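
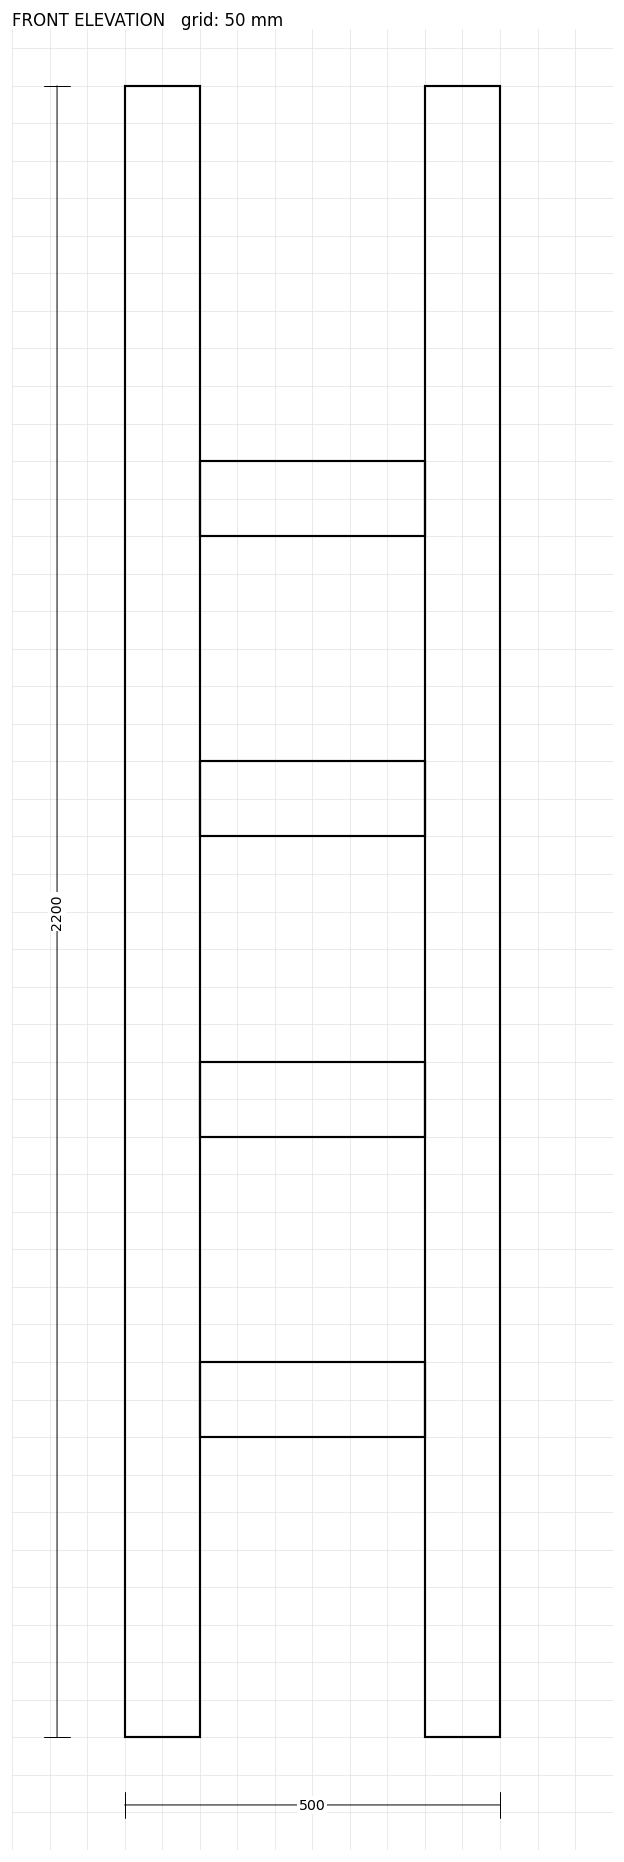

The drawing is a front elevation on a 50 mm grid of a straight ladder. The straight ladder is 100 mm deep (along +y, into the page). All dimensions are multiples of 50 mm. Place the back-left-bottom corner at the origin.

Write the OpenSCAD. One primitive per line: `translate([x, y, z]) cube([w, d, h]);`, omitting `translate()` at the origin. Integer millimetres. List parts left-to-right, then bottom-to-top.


cube([100, 100, 2200]);
translate([100, 0, 400]) cube([300, 100, 100]);
translate([100, 0, 800]) cube([300, 100, 100]);
translate([100, 0, 1200]) cube([300, 100, 100]);
translate([100, 0, 1600]) cube([300, 100, 100]);
translate([400, 0, 0]) cube([100, 100, 2200]);


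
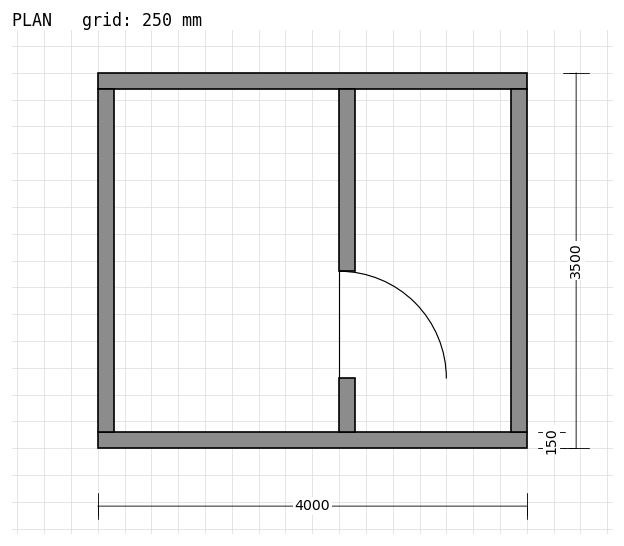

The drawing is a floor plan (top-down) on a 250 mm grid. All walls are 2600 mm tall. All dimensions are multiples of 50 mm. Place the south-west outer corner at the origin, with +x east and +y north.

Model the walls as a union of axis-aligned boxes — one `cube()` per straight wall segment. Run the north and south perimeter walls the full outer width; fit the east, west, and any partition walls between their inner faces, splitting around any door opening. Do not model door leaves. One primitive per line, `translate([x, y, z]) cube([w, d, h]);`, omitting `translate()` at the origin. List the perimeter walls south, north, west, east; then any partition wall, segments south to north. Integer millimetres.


cube([4000, 150, 2600]);
translate([0, 3350, 0]) cube([4000, 150, 2600]);
translate([0, 150, 0]) cube([150, 3200, 2600]);
translate([3850, 150, 0]) cube([150, 3200, 2600]);
translate([2250, 150, 0]) cube([150, 500, 2600]);
translate([2250, 1650, 0]) cube([150, 1700, 2600]);


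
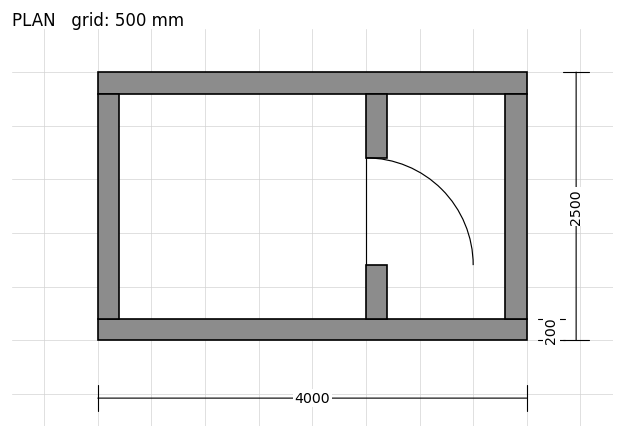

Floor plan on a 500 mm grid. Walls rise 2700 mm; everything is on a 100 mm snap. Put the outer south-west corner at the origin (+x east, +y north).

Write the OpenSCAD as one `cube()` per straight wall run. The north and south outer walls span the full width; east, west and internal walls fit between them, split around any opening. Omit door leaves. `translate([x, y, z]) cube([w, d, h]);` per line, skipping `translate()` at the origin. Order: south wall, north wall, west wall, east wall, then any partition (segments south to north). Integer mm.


cube([4000, 200, 2700]);
translate([0, 2300, 0]) cube([4000, 200, 2700]);
translate([0, 200, 0]) cube([200, 2100, 2700]);
translate([3800, 200, 0]) cube([200, 2100, 2700]);
translate([2500, 200, 0]) cube([200, 500, 2700]);
translate([2500, 1700, 0]) cube([200, 600, 2700]);


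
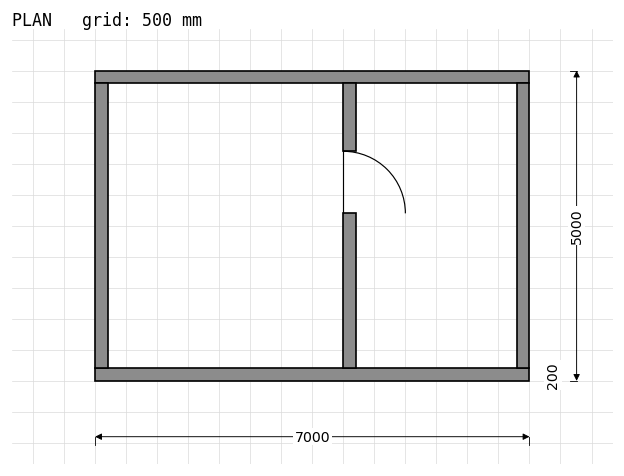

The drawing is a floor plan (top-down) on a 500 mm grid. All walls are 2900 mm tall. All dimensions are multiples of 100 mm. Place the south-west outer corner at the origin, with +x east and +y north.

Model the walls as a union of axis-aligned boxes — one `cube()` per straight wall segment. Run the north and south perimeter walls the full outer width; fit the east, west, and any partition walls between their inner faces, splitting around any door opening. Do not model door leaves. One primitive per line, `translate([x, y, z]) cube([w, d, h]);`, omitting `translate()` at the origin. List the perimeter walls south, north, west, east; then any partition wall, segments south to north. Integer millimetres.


cube([7000, 200, 2900]);
translate([0, 4800, 0]) cube([7000, 200, 2900]);
translate([0, 200, 0]) cube([200, 4600, 2900]);
translate([6800, 200, 0]) cube([200, 4600, 2900]);
translate([4000, 200, 0]) cube([200, 2500, 2900]);
translate([4000, 3700, 0]) cube([200, 1100, 2900]);


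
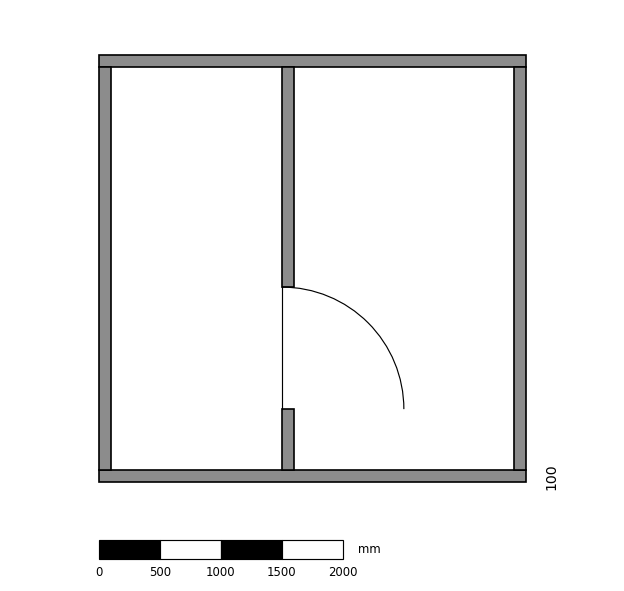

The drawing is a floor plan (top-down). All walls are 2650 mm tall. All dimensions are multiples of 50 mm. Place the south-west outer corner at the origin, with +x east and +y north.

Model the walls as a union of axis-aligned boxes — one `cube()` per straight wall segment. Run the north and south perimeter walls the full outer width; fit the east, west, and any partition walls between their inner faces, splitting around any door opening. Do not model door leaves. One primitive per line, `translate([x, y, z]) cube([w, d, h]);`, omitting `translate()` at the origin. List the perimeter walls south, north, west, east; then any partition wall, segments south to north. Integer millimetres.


cube([3500, 100, 2650]);
translate([0, 3400, 0]) cube([3500, 100, 2650]);
translate([0, 100, 0]) cube([100, 3300, 2650]);
translate([3400, 100, 0]) cube([100, 3300, 2650]);
translate([1500, 100, 0]) cube([100, 500, 2650]);
translate([1500, 1600, 0]) cube([100, 1800, 2650]);


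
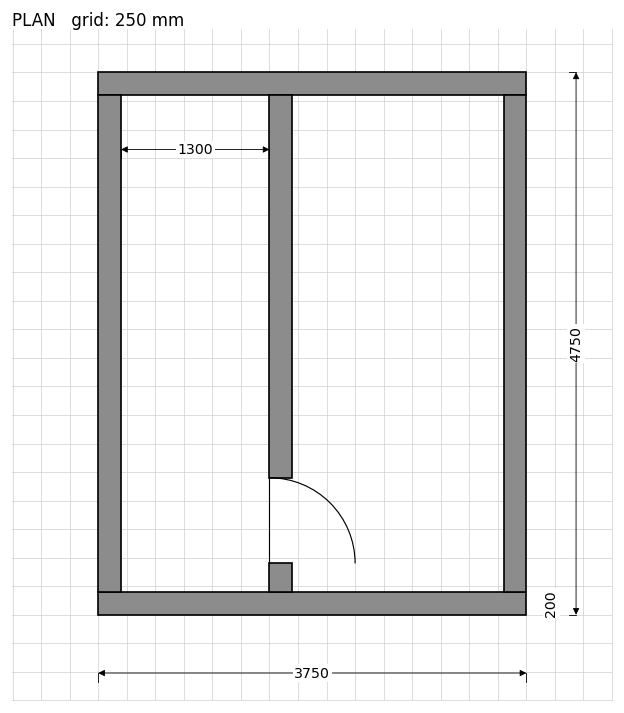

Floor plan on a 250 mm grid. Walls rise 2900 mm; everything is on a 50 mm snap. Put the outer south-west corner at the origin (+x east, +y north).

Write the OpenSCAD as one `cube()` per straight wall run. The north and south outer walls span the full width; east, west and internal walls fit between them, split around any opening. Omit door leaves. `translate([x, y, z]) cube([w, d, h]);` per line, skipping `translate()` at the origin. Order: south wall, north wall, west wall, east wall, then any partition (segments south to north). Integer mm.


cube([3750, 200, 2900]);
translate([0, 4550, 0]) cube([3750, 200, 2900]);
translate([0, 200, 0]) cube([200, 4350, 2900]);
translate([3550, 200, 0]) cube([200, 4350, 2900]);
translate([1500, 200, 0]) cube([200, 250, 2900]);
translate([1500, 1200, 0]) cube([200, 3350, 2900]);


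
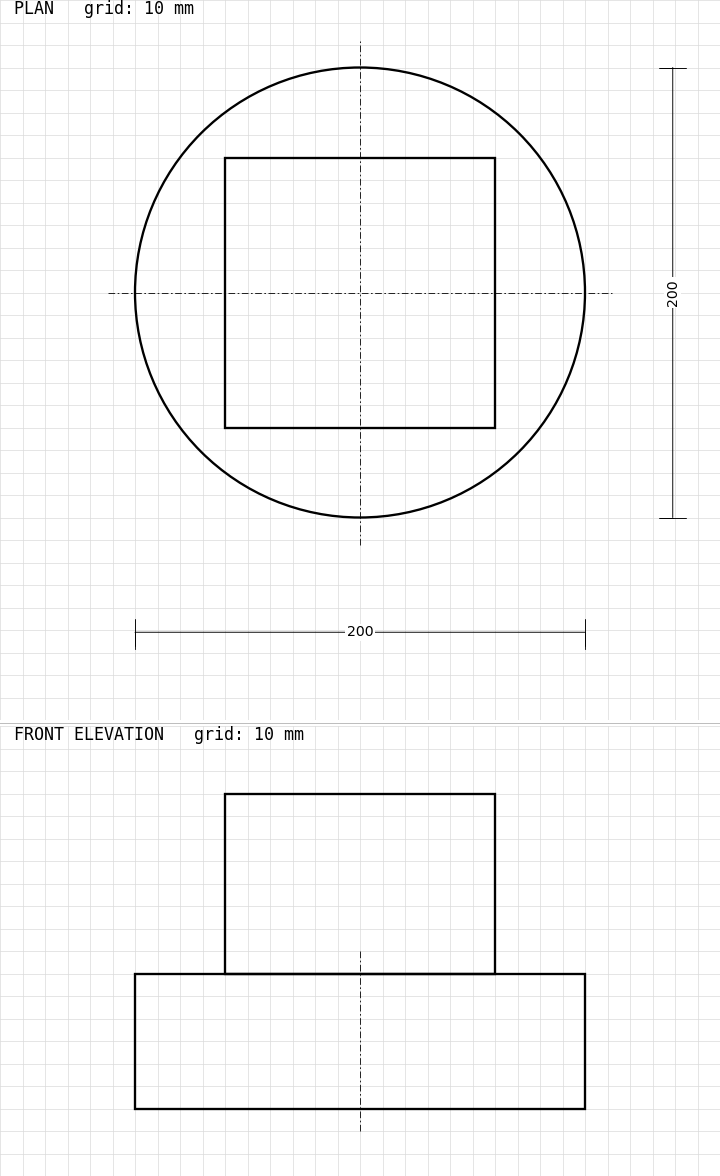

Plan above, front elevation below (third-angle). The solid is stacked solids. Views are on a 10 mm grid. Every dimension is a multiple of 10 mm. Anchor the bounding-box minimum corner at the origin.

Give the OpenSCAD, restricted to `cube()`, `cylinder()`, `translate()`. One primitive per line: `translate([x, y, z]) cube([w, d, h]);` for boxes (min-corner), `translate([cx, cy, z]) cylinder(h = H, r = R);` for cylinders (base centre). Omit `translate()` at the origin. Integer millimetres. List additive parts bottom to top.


translate([100, 100, 0]) cylinder(h = 60, r = 100);
translate([40, 40, 60]) cube([120, 120, 80]);


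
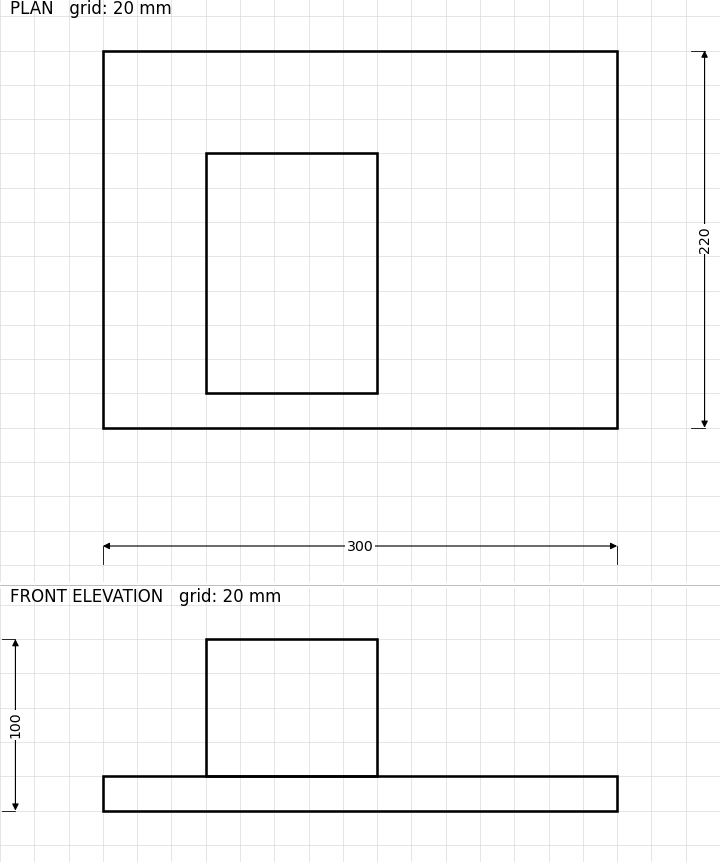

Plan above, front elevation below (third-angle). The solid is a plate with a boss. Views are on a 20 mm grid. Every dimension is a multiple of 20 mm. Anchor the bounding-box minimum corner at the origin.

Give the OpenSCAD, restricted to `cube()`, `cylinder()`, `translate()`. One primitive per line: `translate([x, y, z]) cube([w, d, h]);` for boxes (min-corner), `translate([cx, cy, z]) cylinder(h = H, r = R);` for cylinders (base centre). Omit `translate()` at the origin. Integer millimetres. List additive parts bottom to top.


cube([300, 220, 20]);
translate([60, 20, 20]) cube([100, 140, 80]);


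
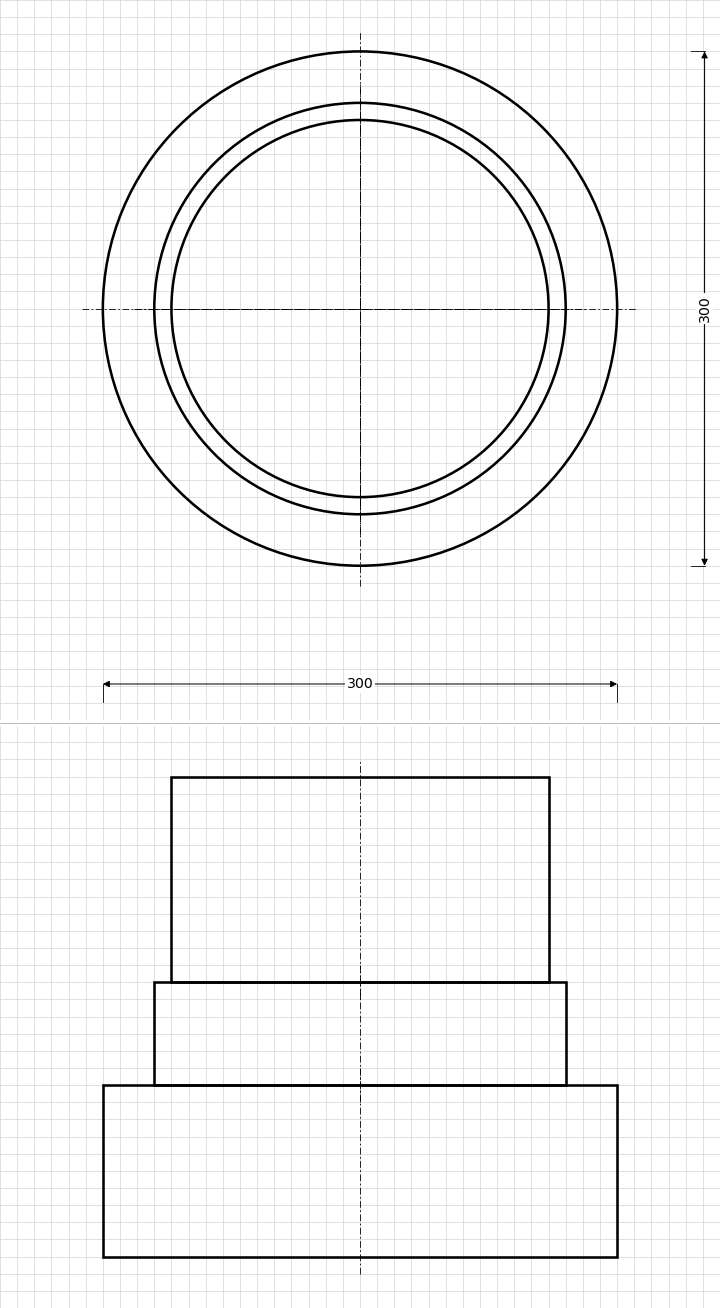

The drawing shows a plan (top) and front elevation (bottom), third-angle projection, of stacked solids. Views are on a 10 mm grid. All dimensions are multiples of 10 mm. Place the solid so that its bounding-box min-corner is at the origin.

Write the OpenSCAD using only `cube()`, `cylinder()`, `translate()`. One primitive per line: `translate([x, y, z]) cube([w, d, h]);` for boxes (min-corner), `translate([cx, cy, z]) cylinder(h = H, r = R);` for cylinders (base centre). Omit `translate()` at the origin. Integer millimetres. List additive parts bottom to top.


translate([150, 150, 0]) cylinder(h = 100, r = 150);
translate([150, 150, 100]) cylinder(h = 60, r = 120);
translate([150, 150, 160]) cylinder(h = 120, r = 110);


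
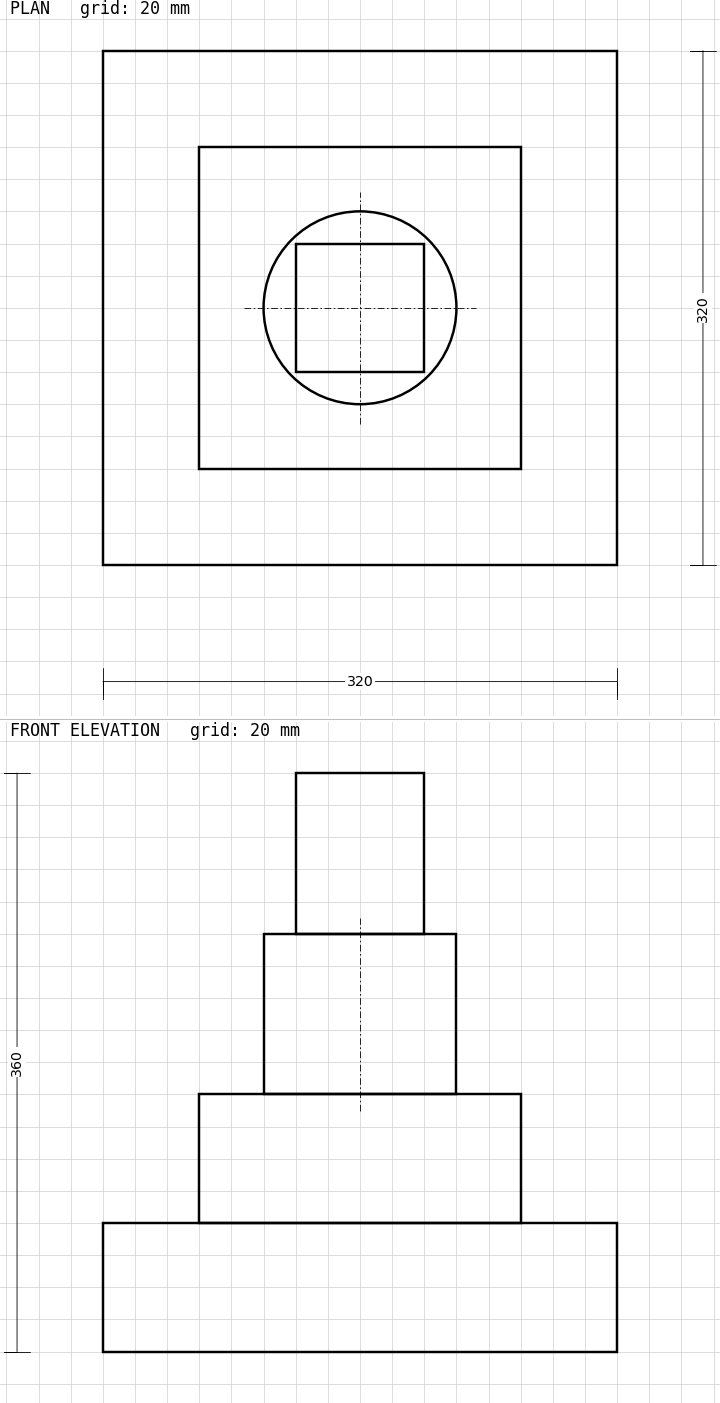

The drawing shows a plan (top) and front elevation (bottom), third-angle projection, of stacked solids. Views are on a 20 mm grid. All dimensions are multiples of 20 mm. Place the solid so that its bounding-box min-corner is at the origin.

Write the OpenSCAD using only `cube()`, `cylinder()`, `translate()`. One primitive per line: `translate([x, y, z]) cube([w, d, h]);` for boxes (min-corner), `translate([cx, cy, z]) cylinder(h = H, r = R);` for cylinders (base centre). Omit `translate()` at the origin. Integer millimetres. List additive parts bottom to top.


cube([320, 320, 80]);
translate([60, 60, 80]) cube([200, 200, 80]);
translate([160, 160, 160]) cylinder(h = 100, r = 60);
translate([120, 120, 260]) cube([80, 80, 100]);


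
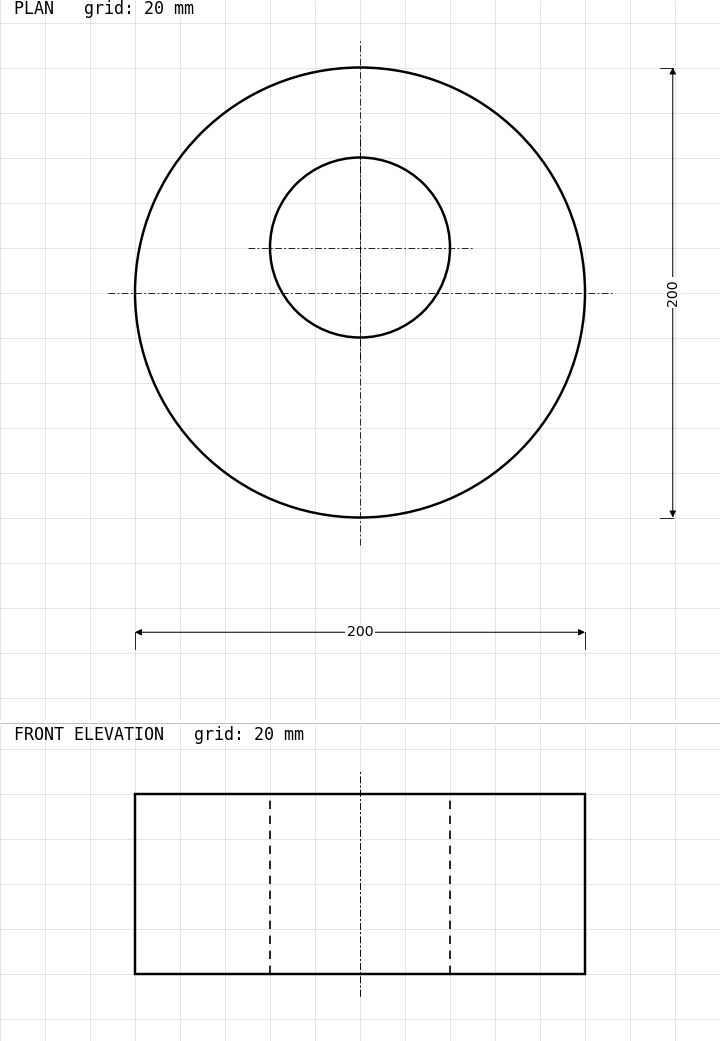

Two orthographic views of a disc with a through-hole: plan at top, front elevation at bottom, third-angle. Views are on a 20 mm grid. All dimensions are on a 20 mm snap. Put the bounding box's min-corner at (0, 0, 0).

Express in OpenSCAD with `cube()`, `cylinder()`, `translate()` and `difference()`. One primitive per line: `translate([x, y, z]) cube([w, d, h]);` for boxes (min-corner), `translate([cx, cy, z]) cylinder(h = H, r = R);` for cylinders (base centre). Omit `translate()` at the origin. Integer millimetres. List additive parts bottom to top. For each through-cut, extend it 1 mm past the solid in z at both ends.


difference() {
  translate([100, 100, 0]) cylinder(h = 80, r = 100);
  translate([100, 120, -1]) cylinder(h = 82, r = 40);
}


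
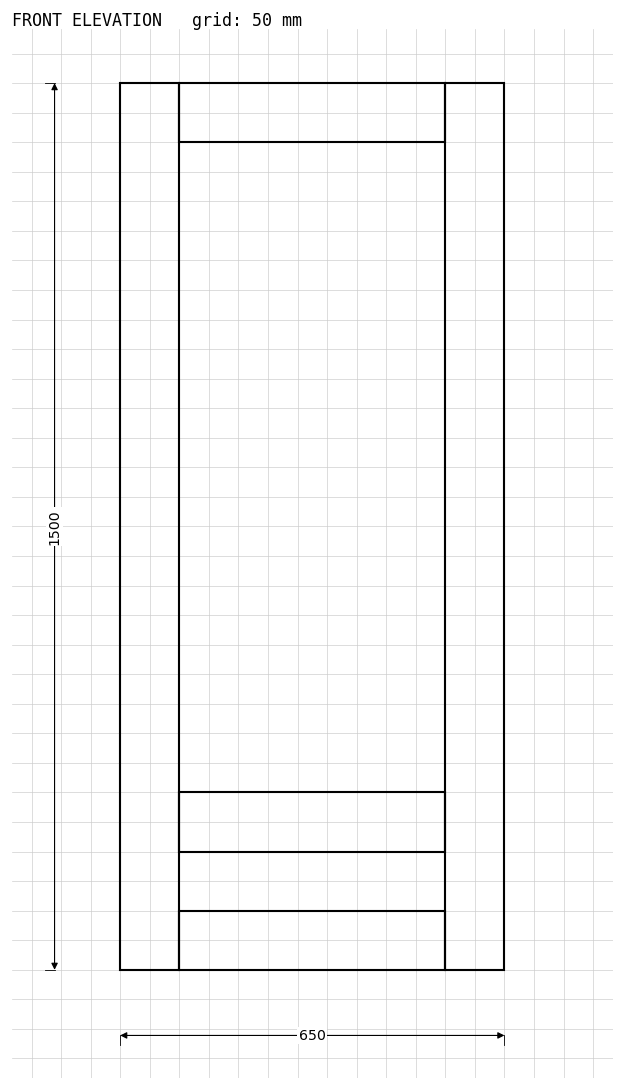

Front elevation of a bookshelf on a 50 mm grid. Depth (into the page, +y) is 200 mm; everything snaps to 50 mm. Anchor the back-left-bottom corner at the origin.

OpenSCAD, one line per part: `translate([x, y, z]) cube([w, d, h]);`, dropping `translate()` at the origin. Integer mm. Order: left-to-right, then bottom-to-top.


cube([100, 200, 1500]);
translate([100, 0, 0]) cube([450, 200, 100]);
translate([100, 0, 200]) cube([450, 200, 100]);
translate([100, 0, 1400]) cube([450, 200, 100]);
translate([550, 0, 0]) cube([100, 200, 1500]);


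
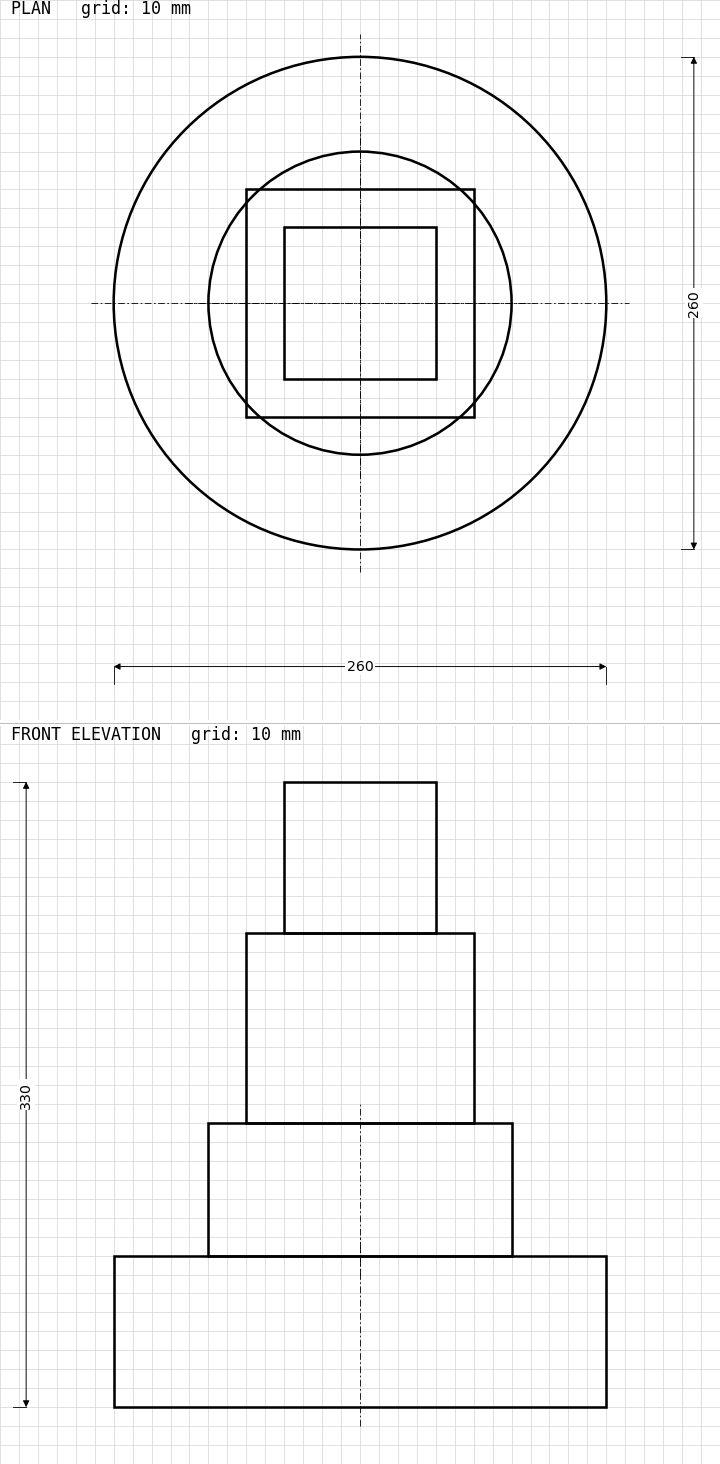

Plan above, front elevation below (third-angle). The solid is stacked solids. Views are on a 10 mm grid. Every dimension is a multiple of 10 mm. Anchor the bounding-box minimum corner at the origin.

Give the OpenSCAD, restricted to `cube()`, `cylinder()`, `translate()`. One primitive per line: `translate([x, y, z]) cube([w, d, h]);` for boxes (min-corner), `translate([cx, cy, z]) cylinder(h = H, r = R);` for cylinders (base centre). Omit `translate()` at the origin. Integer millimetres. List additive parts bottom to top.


translate([130, 130, 0]) cylinder(h = 80, r = 130);
translate([130, 130, 80]) cylinder(h = 70, r = 80);
translate([70, 70, 150]) cube([120, 120, 100]);
translate([90, 90, 250]) cube([80, 80, 80]);


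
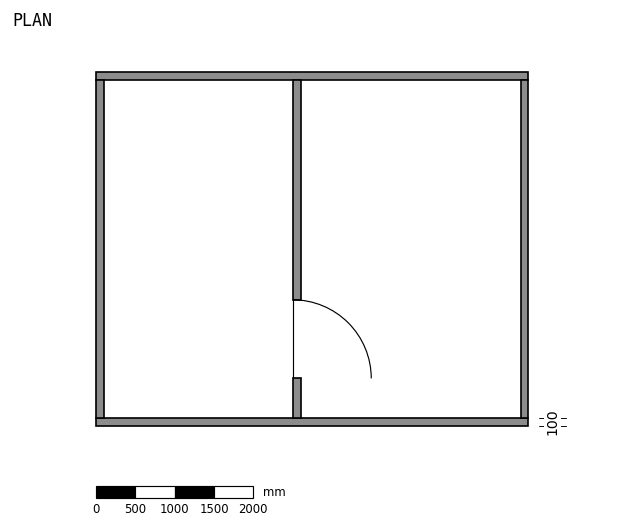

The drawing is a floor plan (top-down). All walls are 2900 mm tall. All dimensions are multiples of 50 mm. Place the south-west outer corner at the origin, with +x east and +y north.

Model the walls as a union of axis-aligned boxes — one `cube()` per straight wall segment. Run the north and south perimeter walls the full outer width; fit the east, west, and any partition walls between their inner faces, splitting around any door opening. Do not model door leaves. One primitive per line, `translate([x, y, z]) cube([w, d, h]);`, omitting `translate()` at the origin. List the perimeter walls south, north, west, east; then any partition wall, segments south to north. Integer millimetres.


cube([5500, 100, 2900]);
translate([0, 4400, 0]) cube([5500, 100, 2900]);
translate([0, 100, 0]) cube([100, 4300, 2900]);
translate([5400, 100, 0]) cube([100, 4300, 2900]);
translate([2500, 100, 0]) cube([100, 500, 2900]);
translate([2500, 1600, 0]) cube([100, 2800, 2900]);


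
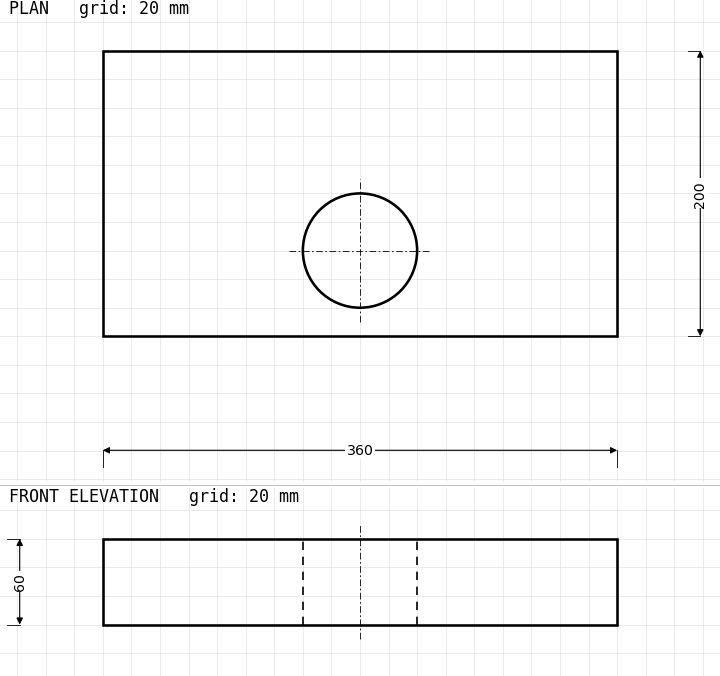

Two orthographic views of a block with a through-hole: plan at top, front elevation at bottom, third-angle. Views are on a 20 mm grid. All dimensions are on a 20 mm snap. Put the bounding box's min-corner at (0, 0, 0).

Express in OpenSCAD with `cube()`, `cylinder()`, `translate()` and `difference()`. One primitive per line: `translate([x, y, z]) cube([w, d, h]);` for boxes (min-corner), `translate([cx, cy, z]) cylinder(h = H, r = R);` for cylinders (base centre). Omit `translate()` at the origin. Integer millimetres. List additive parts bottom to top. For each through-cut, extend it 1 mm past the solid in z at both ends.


difference() {
  cube([360, 200, 60]);
  translate([180, 60, -1]) cylinder(h = 62, r = 40);
}


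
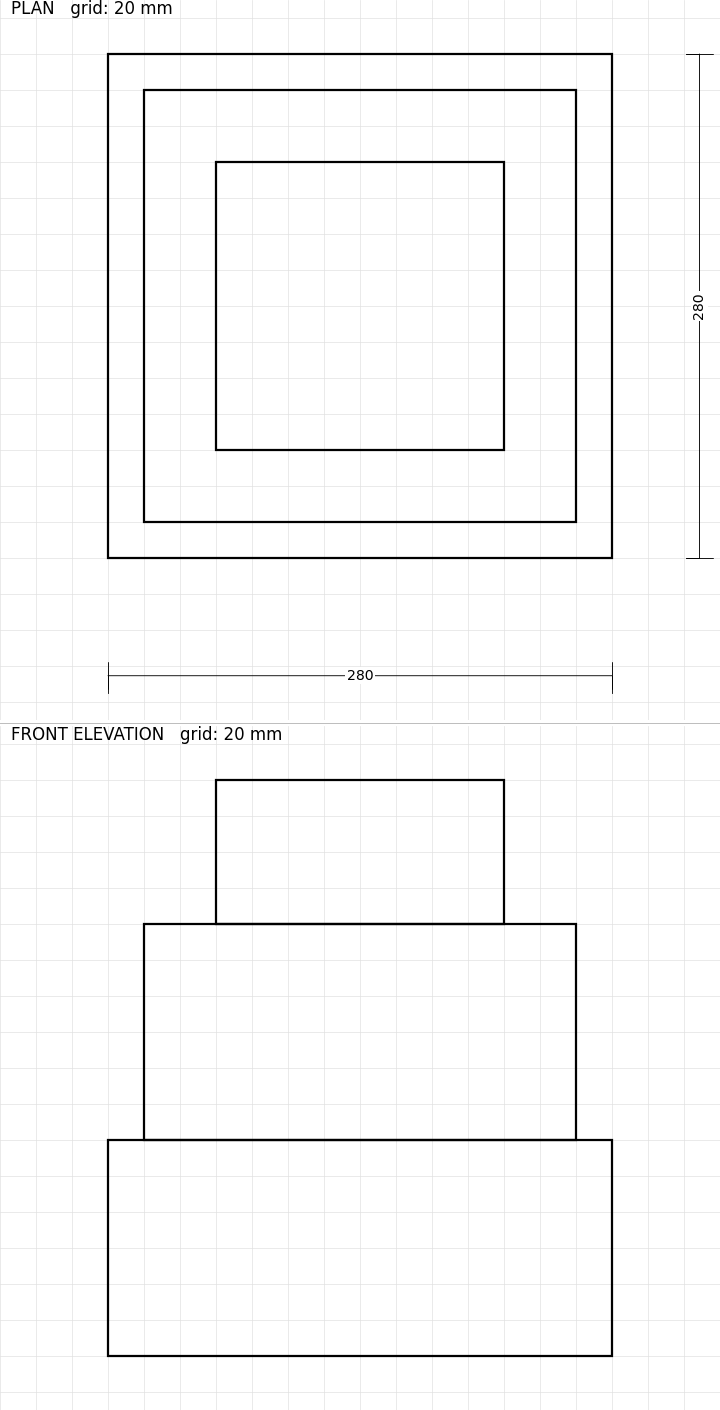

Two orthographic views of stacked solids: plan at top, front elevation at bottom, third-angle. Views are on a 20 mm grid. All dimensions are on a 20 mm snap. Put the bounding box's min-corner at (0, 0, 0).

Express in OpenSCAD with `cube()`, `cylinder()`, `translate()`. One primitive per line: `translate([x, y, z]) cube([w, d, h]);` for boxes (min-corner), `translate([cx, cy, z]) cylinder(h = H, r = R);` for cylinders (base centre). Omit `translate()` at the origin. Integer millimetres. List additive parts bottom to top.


cube([280, 280, 120]);
translate([20, 20, 120]) cube([240, 240, 120]);
translate([60, 60, 240]) cube([160, 160, 80]);


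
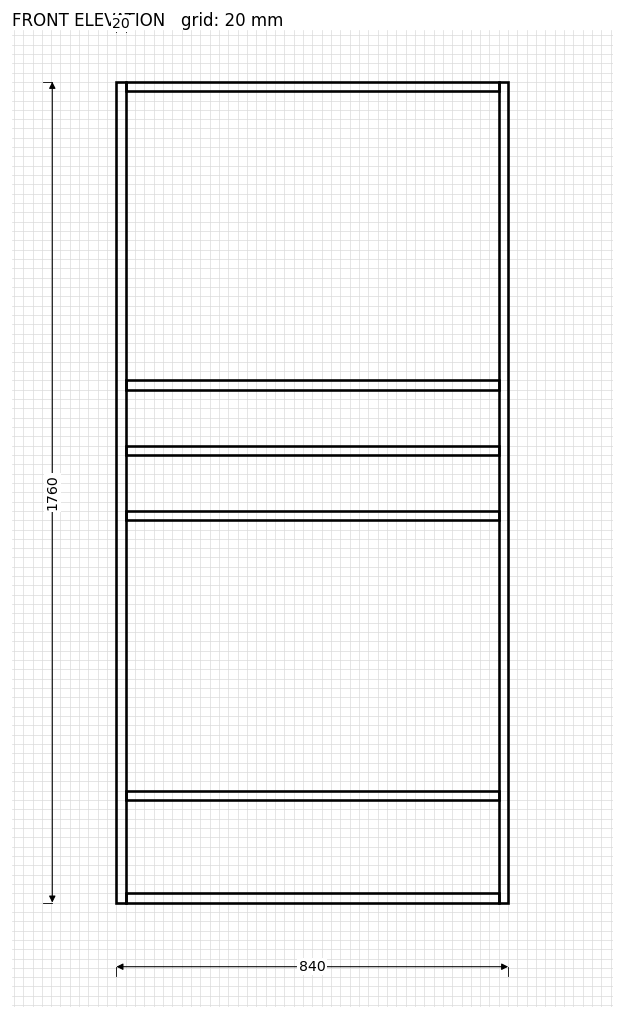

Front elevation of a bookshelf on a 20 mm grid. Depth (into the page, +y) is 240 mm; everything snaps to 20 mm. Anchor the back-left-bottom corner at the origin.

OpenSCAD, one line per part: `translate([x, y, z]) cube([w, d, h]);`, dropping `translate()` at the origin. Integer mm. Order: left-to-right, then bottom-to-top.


cube([20, 240, 1760]);
translate([20, 0, 0]) cube([800, 240, 20]);
translate([20, 0, 220]) cube([800, 240, 20]);
translate([20, 0, 820]) cube([800, 240, 20]);
translate([20, 0, 960]) cube([800, 240, 20]);
translate([20, 0, 1100]) cube([800, 240, 20]);
translate([20, 0, 1740]) cube([800, 240, 20]);
translate([820, 0, 0]) cube([20, 240, 1760]);


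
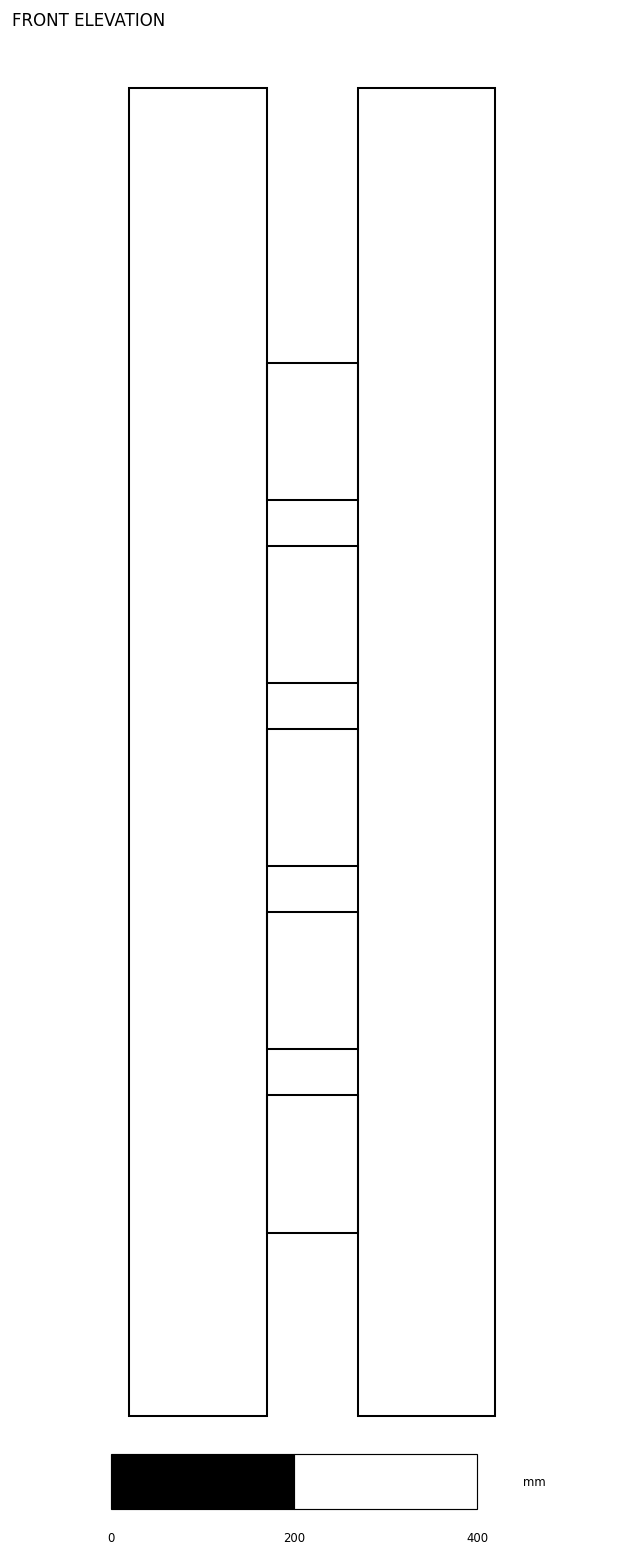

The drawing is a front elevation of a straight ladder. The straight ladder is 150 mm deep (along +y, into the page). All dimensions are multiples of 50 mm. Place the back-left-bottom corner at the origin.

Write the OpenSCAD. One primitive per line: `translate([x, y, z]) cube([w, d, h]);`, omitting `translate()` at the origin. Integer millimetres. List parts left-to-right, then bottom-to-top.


cube([150, 150, 1450]);
translate([150, 0, 200]) cube([100, 150, 150]);
translate([150, 0, 400]) cube([100, 150, 150]);
translate([150, 0, 600]) cube([100, 150, 150]);
translate([150, 0, 800]) cube([100, 150, 150]);
translate([150, 0, 1000]) cube([100, 150, 150]);
translate([250, 0, 0]) cube([150, 150, 1450]);


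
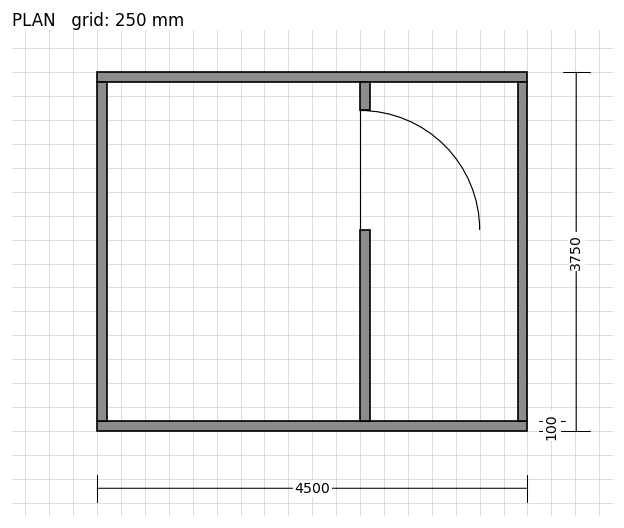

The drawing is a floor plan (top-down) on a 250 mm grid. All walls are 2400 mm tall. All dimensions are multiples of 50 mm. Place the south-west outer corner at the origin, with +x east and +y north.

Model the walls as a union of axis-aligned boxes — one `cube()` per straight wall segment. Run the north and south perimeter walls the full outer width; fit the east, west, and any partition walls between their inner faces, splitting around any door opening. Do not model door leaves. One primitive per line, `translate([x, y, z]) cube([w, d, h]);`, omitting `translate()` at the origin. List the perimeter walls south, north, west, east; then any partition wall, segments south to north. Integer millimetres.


cube([4500, 100, 2400]);
translate([0, 3650, 0]) cube([4500, 100, 2400]);
translate([0, 100, 0]) cube([100, 3550, 2400]);
translate([4400, 100, 0]) cube([100, 3550, 2400]);
translate([2750, 100, 0]) cube([100, 2000, 2400]);
translate([2750, 3350, 0]) cube([100, 300, 2400]);


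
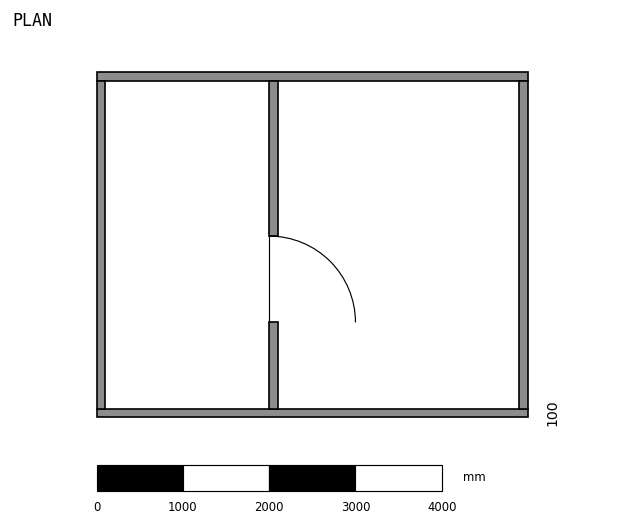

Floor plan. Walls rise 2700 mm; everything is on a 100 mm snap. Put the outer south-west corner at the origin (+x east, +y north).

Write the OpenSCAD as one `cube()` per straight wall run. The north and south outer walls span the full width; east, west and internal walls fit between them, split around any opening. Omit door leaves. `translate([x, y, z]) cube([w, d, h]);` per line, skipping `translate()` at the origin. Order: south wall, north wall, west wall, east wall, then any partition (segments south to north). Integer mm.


cube([5000, 100, 2700]);
translate([0, 3900, 0]) cube([5000, 100, 2700]);
translate([0, 100, 0]) cube([100, 3800, 2700]);
translate([4900, 100, 0]) cube([100, 3800, 2700]);
translate([2000, 100, 0]) cube([100, 1000, 2700]);
translate([2000, 2100, 0]) cube([100, 1800, 2700]);


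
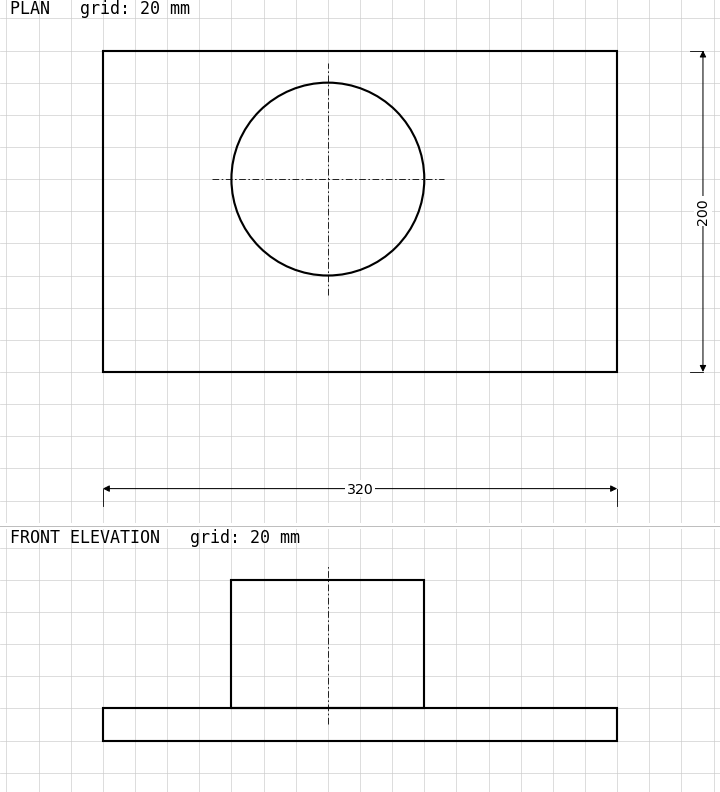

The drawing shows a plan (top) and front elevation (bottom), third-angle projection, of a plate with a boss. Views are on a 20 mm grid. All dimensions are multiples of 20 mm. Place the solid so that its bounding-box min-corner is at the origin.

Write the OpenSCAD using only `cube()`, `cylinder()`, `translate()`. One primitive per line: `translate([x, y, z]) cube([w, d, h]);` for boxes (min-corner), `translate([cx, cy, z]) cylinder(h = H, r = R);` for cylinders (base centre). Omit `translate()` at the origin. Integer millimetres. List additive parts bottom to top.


cube([320, 200, 20]);
translate([140, 120, 20]) cylinder(h = 80, r = 60);


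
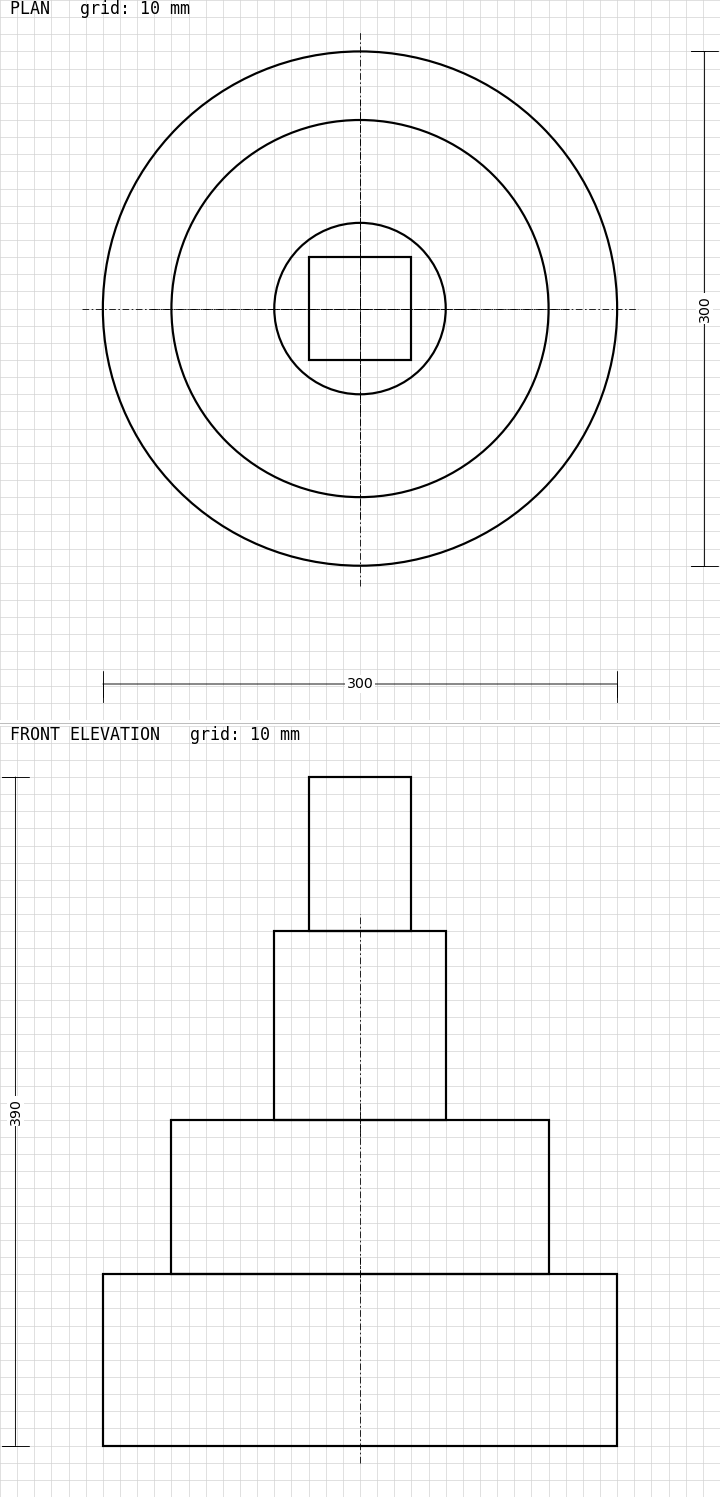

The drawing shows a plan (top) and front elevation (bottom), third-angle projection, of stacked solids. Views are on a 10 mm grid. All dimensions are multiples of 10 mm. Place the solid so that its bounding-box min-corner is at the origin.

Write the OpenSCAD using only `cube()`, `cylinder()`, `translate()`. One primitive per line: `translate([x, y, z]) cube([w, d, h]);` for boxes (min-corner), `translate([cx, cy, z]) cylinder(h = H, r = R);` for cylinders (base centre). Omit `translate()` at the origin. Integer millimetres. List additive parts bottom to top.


translate([150, 150, 0]) cylinder(h = 100, r = 150);
translate([150, 150, 100]) cylinder(h = 90, r = 110);
translate([150, 150, 190]) cylinder(h = 110, r = 50);
translate([120, 120, 300]) cube([60, 60, 90]);


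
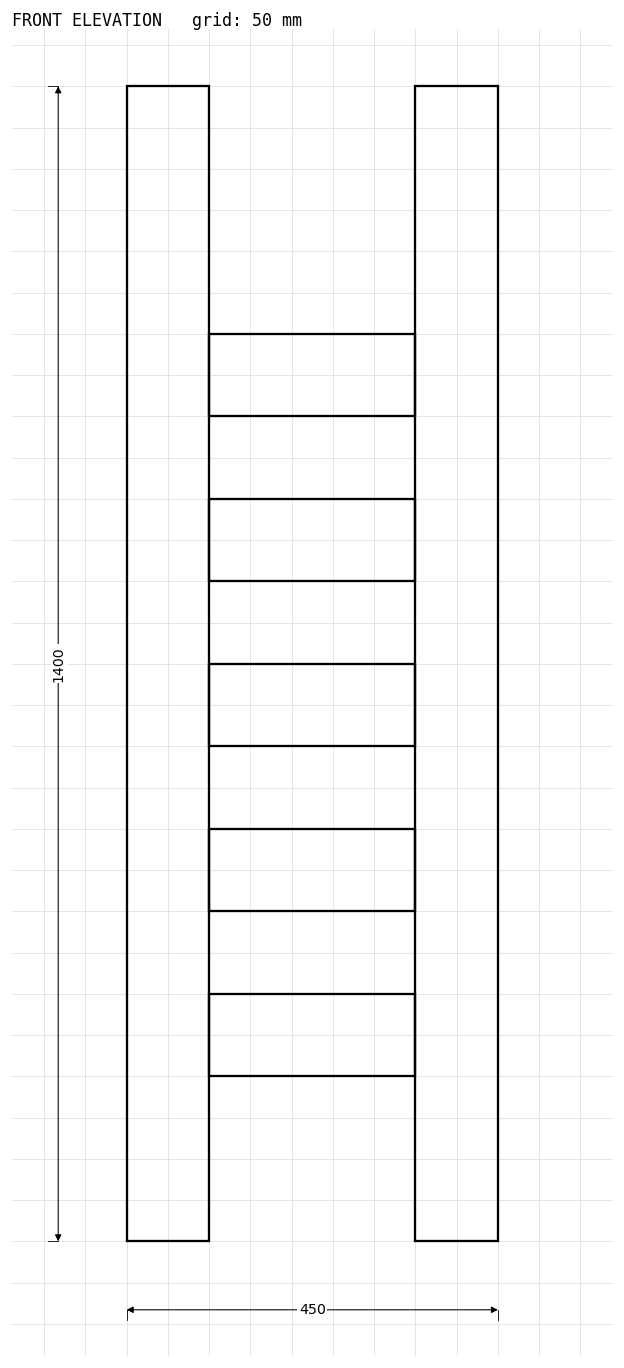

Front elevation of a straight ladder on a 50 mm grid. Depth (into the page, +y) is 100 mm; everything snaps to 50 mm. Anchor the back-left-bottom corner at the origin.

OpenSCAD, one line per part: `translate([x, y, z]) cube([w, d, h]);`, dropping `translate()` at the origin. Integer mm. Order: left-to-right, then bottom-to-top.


cube([100, 100, 1400]);
translate([100, 0, 200]) cube([250, 100, 100]);
translate([100, 0, 400]) cube([250, 100, 100]);
translate([100, 0, 600]) cube([250, 100, 100]);
translate([100, 0, 800]) cube([250, 100, 100]);
translate([100, 0, 1000]) cube([250, 100, 100]);
translate([350, 0, 0]) cube([100, 100, 1400]);


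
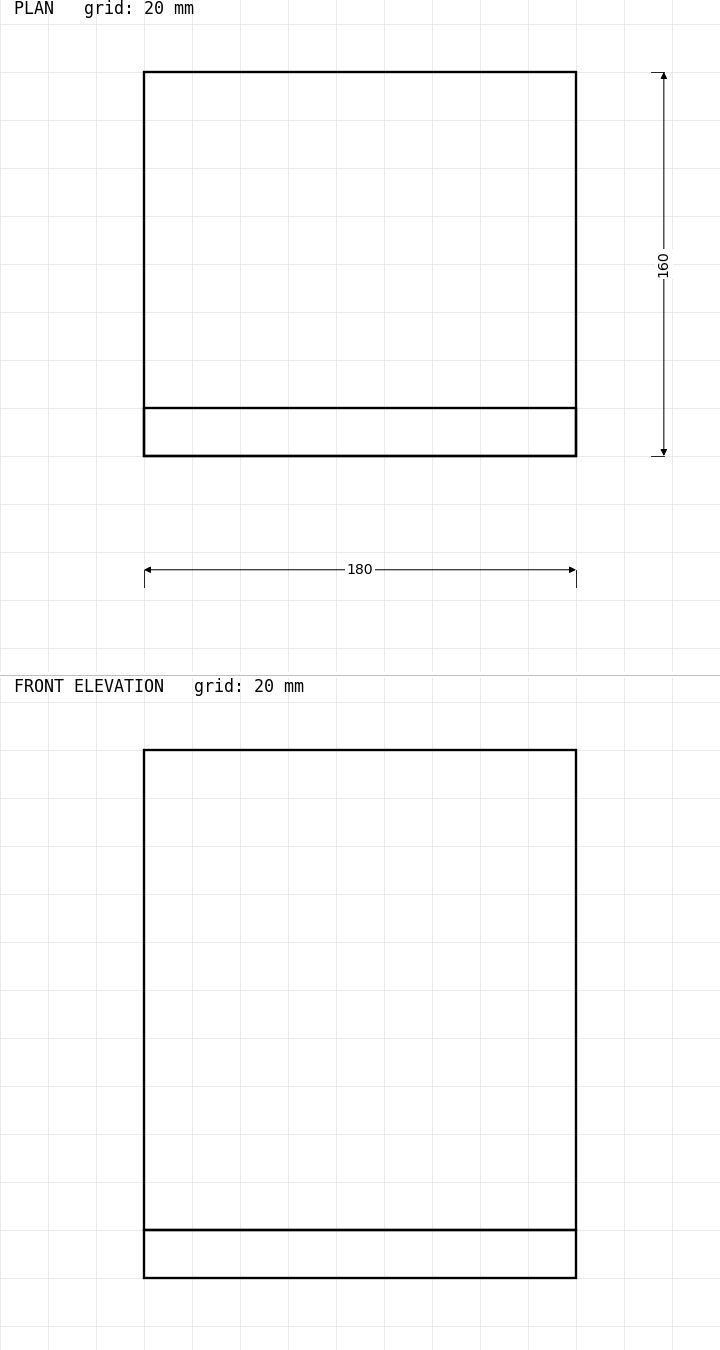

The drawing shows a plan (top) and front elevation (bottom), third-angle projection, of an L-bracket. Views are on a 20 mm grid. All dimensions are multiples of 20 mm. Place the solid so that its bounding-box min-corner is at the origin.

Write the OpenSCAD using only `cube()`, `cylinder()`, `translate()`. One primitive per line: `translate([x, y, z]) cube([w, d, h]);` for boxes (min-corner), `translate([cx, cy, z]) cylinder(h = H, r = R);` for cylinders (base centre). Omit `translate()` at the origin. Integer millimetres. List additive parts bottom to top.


cube([180, 160, 20]);
translate([0, 0, 20]) cube([180, 20, 200]);


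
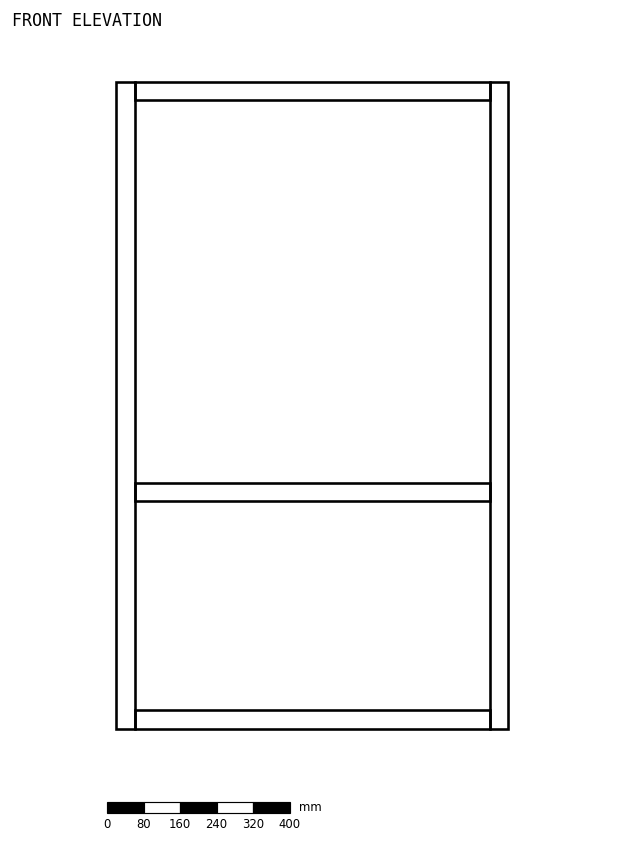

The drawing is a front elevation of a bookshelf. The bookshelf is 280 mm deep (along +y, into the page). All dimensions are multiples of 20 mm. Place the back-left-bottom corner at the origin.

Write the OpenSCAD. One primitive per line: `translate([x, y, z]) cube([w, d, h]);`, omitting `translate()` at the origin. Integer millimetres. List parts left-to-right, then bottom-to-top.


cube([40, 280, 1420]);
translate([40, 0, 0]) cube([780, 280, 40]);
translate([40, 0, 500]) cube([780, 280, 40]);
translate([40, 0, 1380]) cube([780, 280, 40]);
translate([820, 0, 0]) cube([40, 280, 1420]);


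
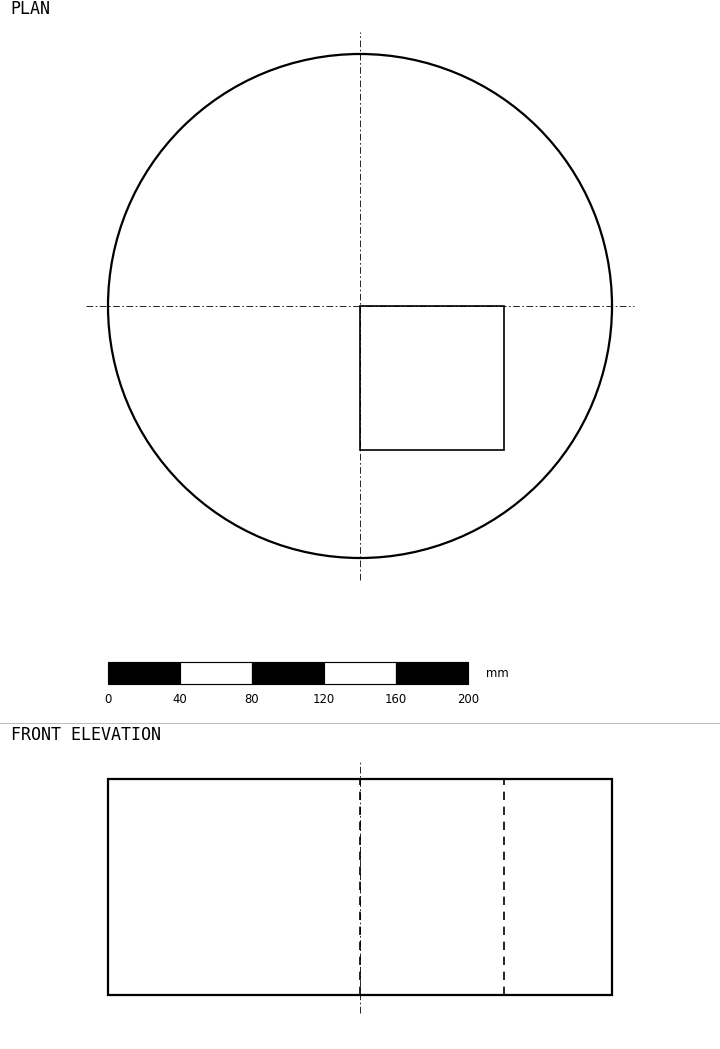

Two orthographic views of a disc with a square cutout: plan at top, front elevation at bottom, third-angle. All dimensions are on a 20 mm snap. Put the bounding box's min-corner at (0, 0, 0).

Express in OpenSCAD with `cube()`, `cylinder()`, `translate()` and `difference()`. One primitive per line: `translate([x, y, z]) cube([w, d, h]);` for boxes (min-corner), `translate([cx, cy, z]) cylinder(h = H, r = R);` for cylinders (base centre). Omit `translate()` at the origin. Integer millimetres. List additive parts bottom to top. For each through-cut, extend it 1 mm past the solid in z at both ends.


difference() {
  translate([140, 140, 0]) cylinder(h = 120, r = 140);
  translate([140, 60, -1]) cube([80, 80, 122]);
}


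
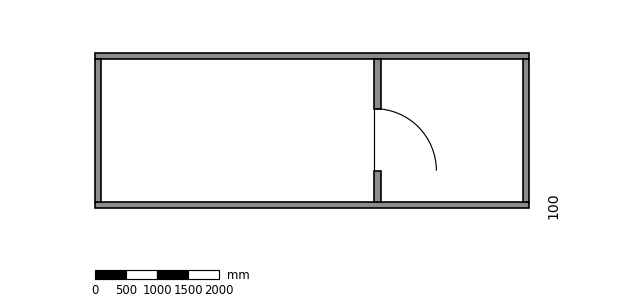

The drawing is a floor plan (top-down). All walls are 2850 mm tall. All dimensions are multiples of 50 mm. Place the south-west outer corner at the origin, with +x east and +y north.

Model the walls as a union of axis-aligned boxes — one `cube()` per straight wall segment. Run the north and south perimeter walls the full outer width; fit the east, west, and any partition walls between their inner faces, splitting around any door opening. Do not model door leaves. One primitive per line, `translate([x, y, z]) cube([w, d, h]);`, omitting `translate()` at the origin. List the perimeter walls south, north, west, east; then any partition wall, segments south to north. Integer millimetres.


cube([7000, 100, 2850]);
translate([0, 2400, 0]) cube([7000, 100, 2850]);
translate([0, 100, 0]) cube([100, 2300, 2850]);
translate([6900, 100, 0]) cube([100, 2300, 2850]);
translate([4500, 100, 0]) cube([100, 500, 2850]);
translate([4500, 1600, 0]) cube([100, 800, 2850]);


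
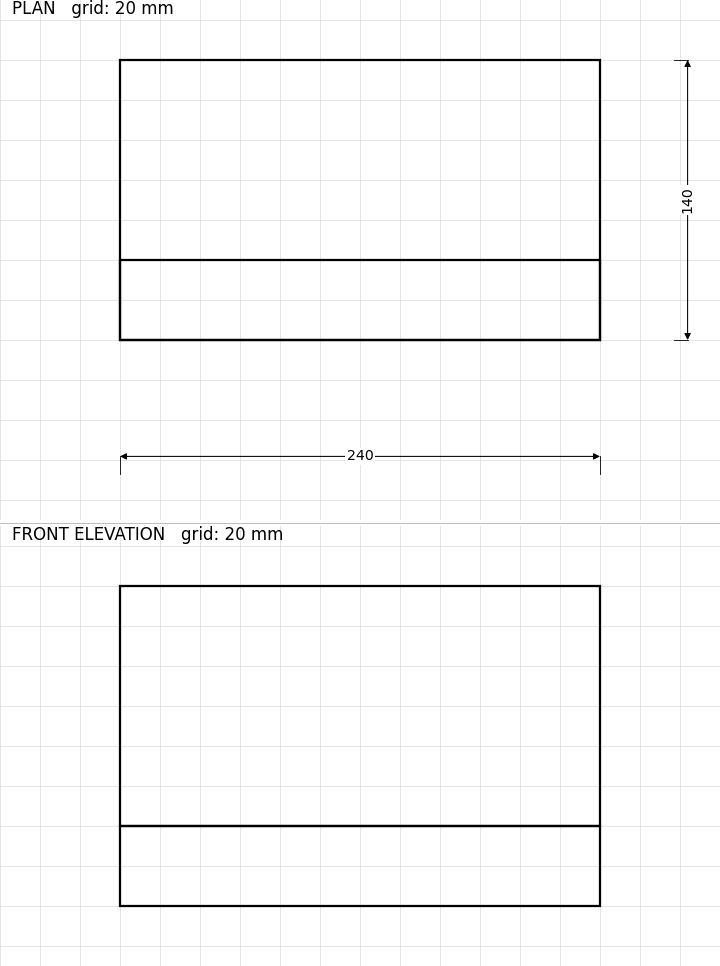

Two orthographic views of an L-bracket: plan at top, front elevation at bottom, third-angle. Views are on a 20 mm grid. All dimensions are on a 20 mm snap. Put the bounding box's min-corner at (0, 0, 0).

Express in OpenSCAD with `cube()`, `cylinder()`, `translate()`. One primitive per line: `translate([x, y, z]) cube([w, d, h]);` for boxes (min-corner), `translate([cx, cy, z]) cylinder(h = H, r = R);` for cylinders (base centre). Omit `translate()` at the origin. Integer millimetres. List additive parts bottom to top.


cube([240, 140, 40]);
translate([0, 0, 40]) cube([240, 40, 120]);


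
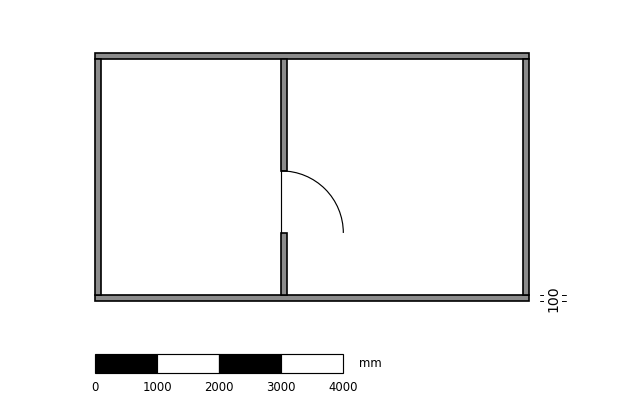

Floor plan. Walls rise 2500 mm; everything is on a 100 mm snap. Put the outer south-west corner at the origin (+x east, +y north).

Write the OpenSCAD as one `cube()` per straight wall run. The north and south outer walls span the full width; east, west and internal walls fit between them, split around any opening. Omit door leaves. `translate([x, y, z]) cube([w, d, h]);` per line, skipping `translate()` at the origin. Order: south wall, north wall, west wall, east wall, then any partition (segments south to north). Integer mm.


cube([7000, 100, 2500]);
translate([0, 3900, 0]) cube([7000, 100, 2500]);
translate([0, 100, 0]) cube([100, 3800, 2500]);
translate([6900, 100, 0]) cube([100, 3800, 2500]);
translate([3000, 100, 0]) cube([100, 1000, 2500]);
translate([3000, 2100, 0]) cube([100, 1800, 2500]);


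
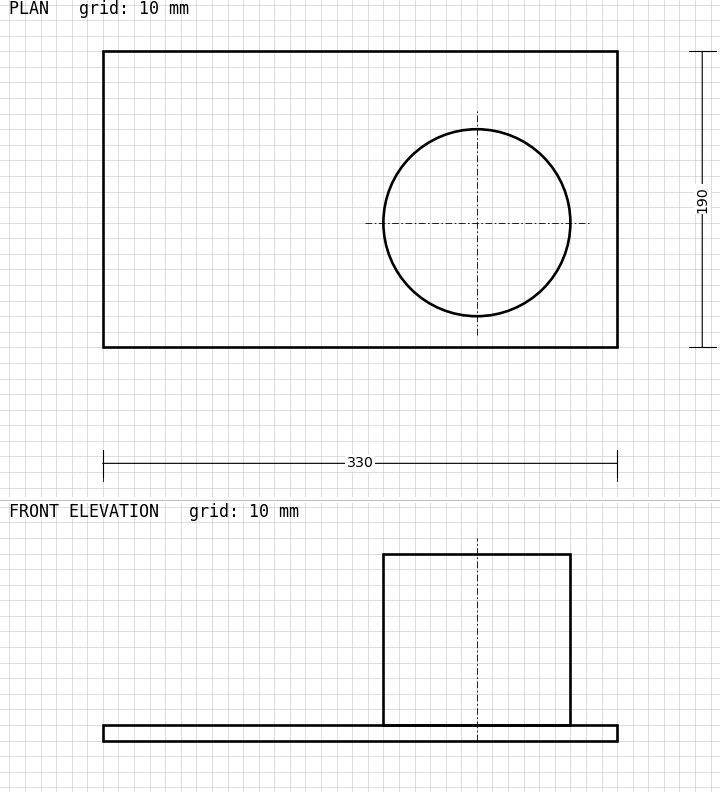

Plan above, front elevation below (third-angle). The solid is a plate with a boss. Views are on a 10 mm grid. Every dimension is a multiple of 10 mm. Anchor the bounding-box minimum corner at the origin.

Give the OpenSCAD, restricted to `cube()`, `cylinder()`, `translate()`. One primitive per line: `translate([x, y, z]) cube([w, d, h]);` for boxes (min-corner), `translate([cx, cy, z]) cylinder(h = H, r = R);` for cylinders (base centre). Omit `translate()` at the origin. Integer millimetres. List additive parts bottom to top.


cube([330, 190, 10]);
translate([240, 80, 10]) cylinder(h = 110, r = 60);


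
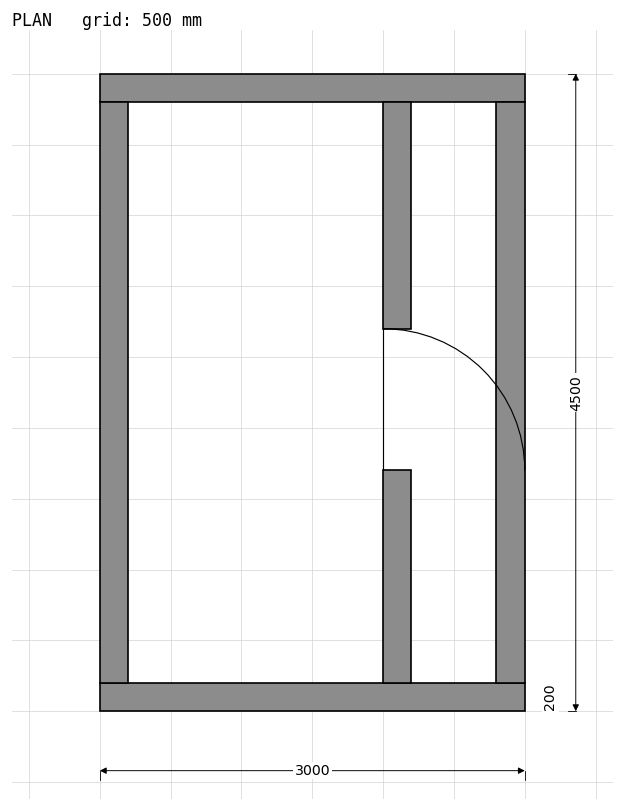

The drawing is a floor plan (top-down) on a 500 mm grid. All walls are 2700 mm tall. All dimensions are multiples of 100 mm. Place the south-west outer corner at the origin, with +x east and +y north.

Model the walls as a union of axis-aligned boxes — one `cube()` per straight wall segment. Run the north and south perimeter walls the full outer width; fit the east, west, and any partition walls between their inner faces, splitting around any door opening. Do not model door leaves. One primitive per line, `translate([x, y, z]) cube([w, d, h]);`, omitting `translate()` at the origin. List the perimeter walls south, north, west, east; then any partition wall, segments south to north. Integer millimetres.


cube([3000, 200, 2700]);
translate([0, 4300, 0]) cube([3000, 200, 2700]);
translate([0, 200, 0]) cube([200, 4100, 2700]);
translate([2800, 200, 0]) cube([200, 4100, 2700]);
translate([2000, 200, 0]) cube([200, 1500, 2700]);
translate([2000, 2700, 0]) cube([200, 1600, 2700]);


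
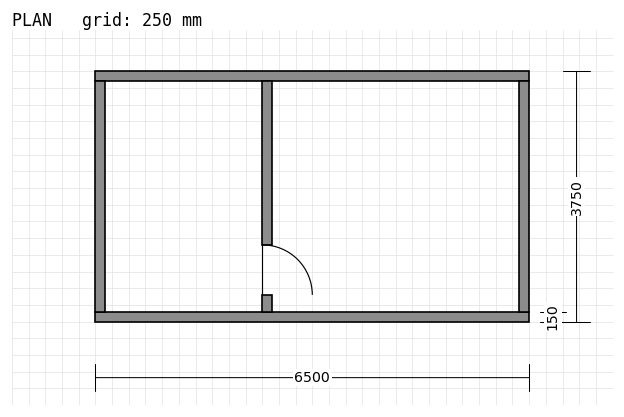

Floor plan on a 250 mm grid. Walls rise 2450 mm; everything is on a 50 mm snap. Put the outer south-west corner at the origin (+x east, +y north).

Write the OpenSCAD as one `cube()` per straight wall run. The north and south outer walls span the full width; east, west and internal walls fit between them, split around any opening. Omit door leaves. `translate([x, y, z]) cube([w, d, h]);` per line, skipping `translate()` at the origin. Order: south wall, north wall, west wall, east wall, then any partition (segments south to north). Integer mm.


cube([6500, 150, 2450]);
translate([0, 3600, 0]) cube([6500, 150, 2450]);
translate([0, 150, 0]) cube([150, 3450, 2450]);
translate([6350, 150, 0]) cube([150, 3450, 2450]);
translate([2500, 150, 0]) cube([150, 250, 2450]);
translate([2500, 1150, 0]) cube([150, 2450, 2450]);


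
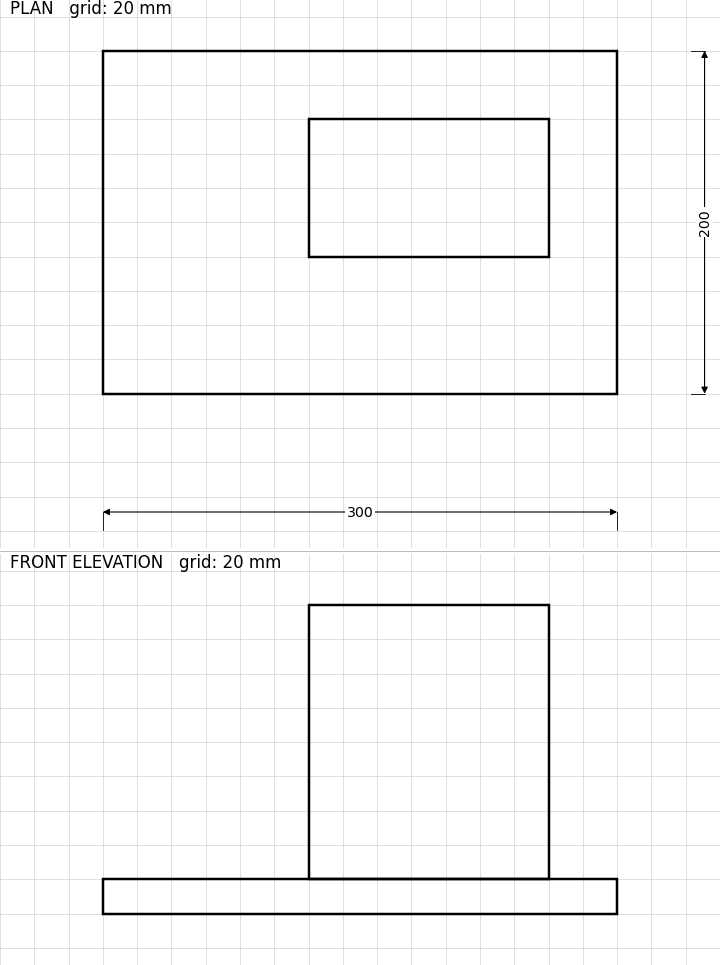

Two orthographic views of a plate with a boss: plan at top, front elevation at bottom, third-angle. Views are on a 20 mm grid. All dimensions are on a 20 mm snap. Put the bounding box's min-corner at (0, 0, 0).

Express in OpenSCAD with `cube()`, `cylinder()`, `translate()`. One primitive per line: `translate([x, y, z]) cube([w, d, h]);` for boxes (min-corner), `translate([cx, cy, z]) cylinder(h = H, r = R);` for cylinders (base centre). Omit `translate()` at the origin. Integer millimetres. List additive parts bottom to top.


cube([300, 200, 20]);
translate([120, 80, 20]) cube([140, 80, 160]);


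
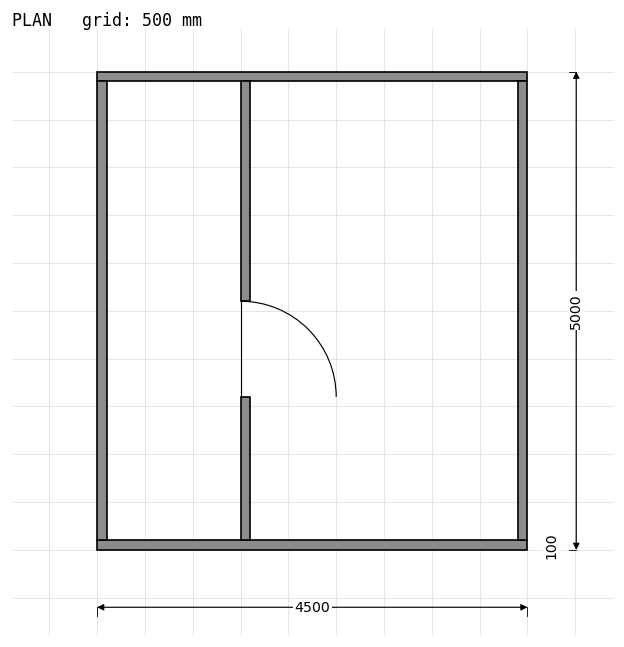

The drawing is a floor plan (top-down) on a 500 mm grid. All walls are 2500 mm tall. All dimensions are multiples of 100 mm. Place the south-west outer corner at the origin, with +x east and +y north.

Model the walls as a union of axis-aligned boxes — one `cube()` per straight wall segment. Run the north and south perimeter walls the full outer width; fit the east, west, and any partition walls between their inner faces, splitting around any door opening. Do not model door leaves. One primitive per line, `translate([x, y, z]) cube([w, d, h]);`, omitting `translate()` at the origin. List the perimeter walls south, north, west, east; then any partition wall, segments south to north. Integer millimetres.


cube([4500, 100, 2500]);
translate([0, 4900, 0]) cube([4500, 100, 2500]);
translate([0, 100, 0]) cube([100, 4800, 2500]);
translate([4400, 100, 0]) cube([100, 4800, 2500]);
translate([1500, 100, 0]) cube([100, 1500, 2500]);
translate([1500, 2600, 0]) cube([100, 2300, 2500]);


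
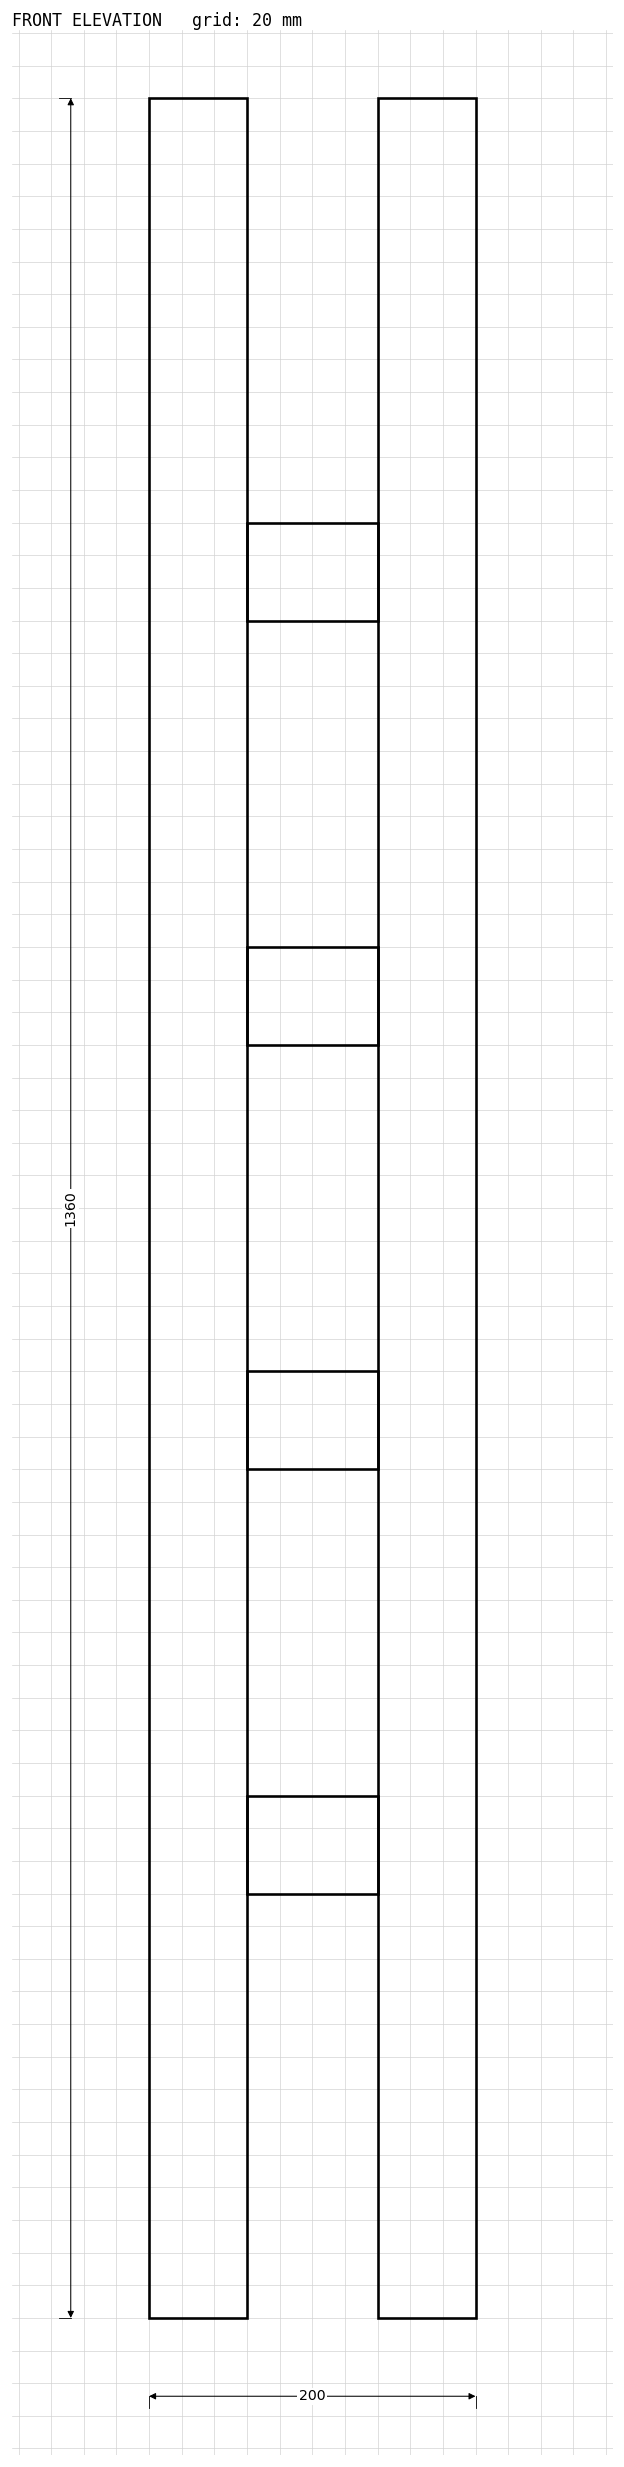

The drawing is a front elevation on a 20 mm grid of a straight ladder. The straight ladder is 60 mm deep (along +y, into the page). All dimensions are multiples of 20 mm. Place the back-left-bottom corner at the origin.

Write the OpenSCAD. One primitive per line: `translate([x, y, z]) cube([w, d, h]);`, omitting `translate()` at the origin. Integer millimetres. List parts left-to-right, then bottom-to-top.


cube([60, 60, 1360]);
translate([60, 0, 260]) cube([80, 60, 60]);
translate([60, 0, 520]) cube([80, 60, 60]);
translate([60, 0, 780]) cube([80, 60, 60]);
translate([60, 0, 1040]) cube([80, 60, 60]);
translate([140, 0, 0]) cube([60, 60, 1360]);
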